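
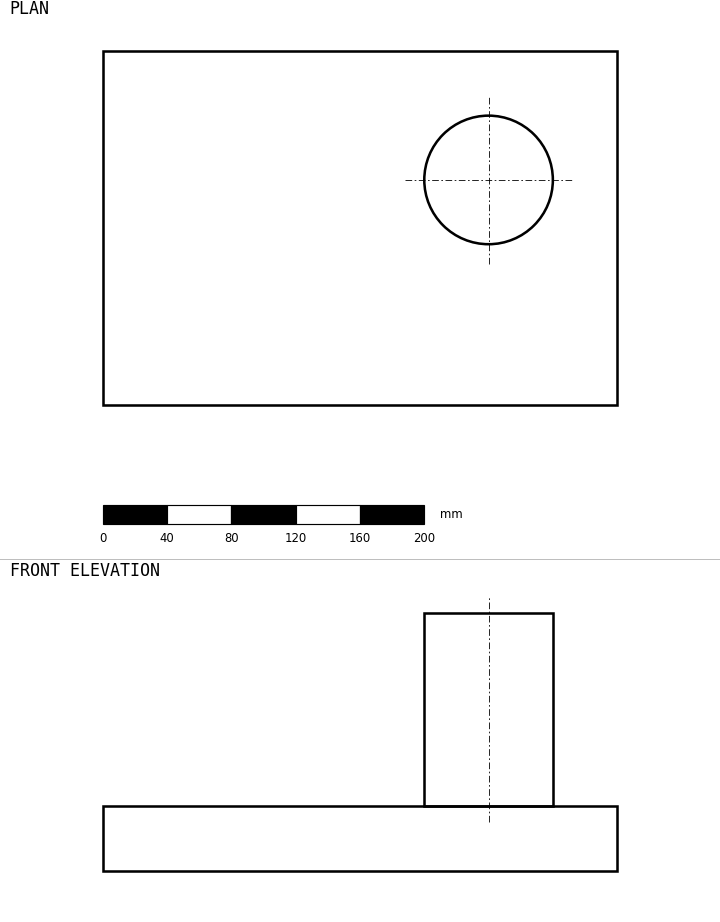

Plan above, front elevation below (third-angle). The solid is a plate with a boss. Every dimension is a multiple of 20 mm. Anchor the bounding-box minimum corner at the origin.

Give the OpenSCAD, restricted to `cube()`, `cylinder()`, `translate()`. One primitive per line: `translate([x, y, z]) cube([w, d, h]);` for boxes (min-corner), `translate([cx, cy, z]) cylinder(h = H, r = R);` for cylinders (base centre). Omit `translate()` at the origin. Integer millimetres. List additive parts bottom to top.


cube([320, 220, 40]);
translate([240, 140, 40]) cylinder(h = 120, r = 40);


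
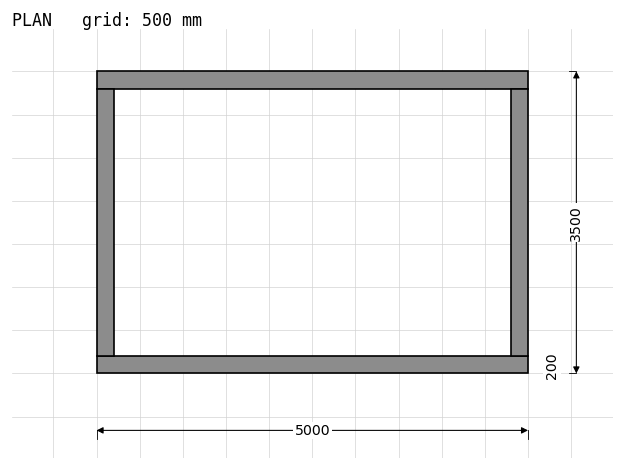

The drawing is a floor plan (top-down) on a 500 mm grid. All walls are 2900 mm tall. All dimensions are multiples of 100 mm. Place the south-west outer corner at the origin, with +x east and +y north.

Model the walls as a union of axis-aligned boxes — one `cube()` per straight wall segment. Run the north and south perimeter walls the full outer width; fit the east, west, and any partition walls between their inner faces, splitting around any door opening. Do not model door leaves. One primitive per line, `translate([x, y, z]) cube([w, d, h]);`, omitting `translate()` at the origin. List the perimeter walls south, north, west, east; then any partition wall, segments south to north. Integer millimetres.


cube([5000, 200, 2900]);
translate([0, 3300, 0]) cube([5000, 200, 2900]);
translate([0, 200, 0]) cube([200, 3100, 2900]);
translate([4800, 200, 0]) cube([200, 3100, 2900]);


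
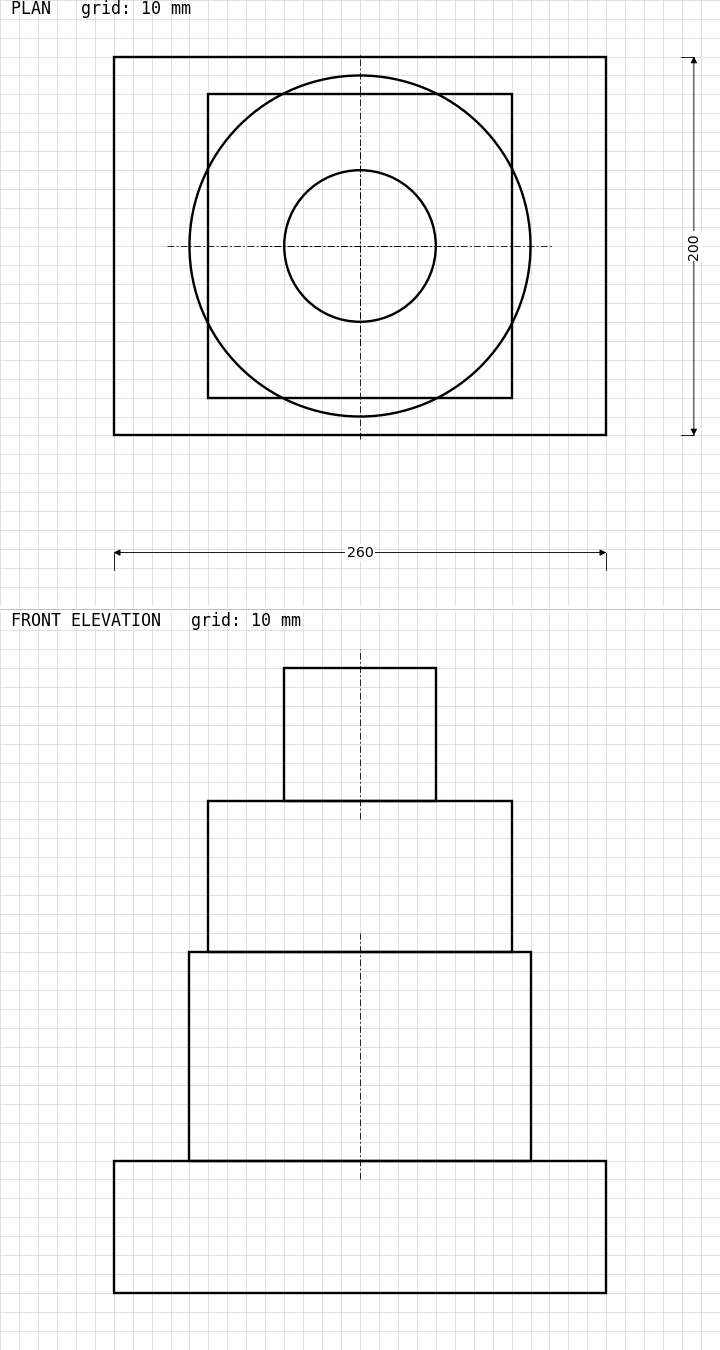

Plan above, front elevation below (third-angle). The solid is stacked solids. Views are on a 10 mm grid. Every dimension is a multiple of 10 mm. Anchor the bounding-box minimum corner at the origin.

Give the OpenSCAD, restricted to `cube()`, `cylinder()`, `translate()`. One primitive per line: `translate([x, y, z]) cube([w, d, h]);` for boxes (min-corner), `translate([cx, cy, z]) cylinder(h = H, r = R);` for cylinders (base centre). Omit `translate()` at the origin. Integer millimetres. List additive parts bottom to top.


cube([260, 200, 70]);
translate([130, 100, 70]) cylinder(h = 110, r = 90);
translate([50, 20, 180]) cube([160, 160, 80]);
translate([130, 100, 260]) cylinder(h = 70, r = 40);


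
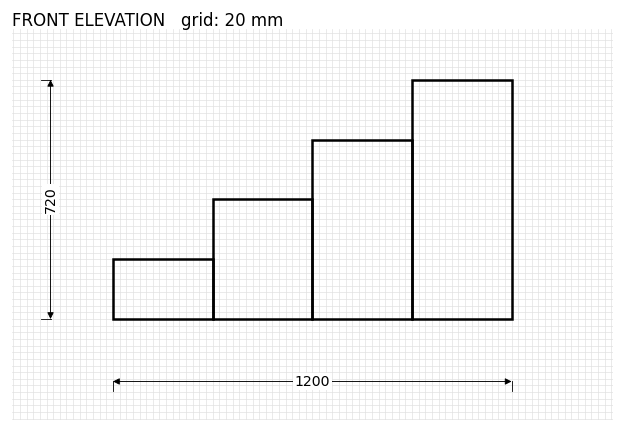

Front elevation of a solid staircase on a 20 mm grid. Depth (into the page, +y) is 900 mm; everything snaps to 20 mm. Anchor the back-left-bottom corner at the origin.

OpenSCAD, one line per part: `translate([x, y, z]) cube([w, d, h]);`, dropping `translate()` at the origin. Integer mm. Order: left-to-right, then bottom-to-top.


cube([300, 900, 180]);
translate([300, 0, 0]) cube([300, 900, 360]);
translate([600, 0, 0]) cube([300, 900, 540]);
translate([900, 0, 0]) cube([300, 900, 720]);


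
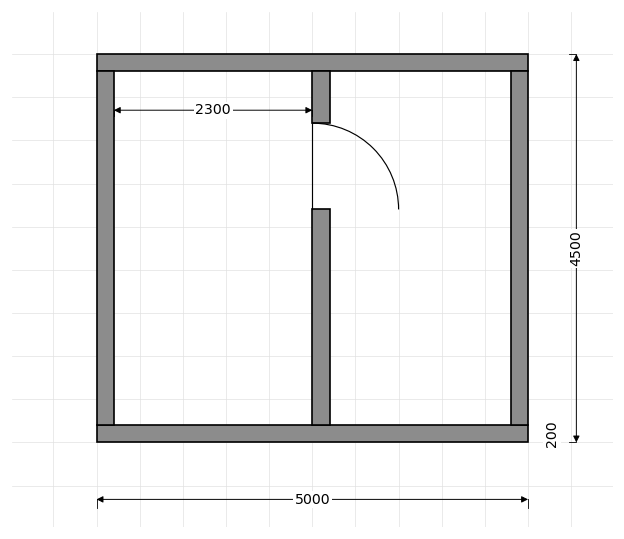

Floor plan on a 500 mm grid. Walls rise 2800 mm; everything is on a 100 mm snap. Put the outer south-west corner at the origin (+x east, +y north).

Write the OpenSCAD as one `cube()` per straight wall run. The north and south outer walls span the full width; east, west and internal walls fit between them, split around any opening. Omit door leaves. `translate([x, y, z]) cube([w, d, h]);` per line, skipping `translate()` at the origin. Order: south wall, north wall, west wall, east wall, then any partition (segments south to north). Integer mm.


cube([5000, 200, 2800]);
translate([0, 4300, 0]) cube([5000, 200, 2800]);
translate([0, 200, 0]) cube([200, 4100, 2800]);
translate([4800, 200, 0]) cube([200, 4100, 2800]);
translate([2500, 200, 0]) cube([200, 2500, 2800]);
translate([2500, 3700, 0]) cube([200, 600, 2800]);


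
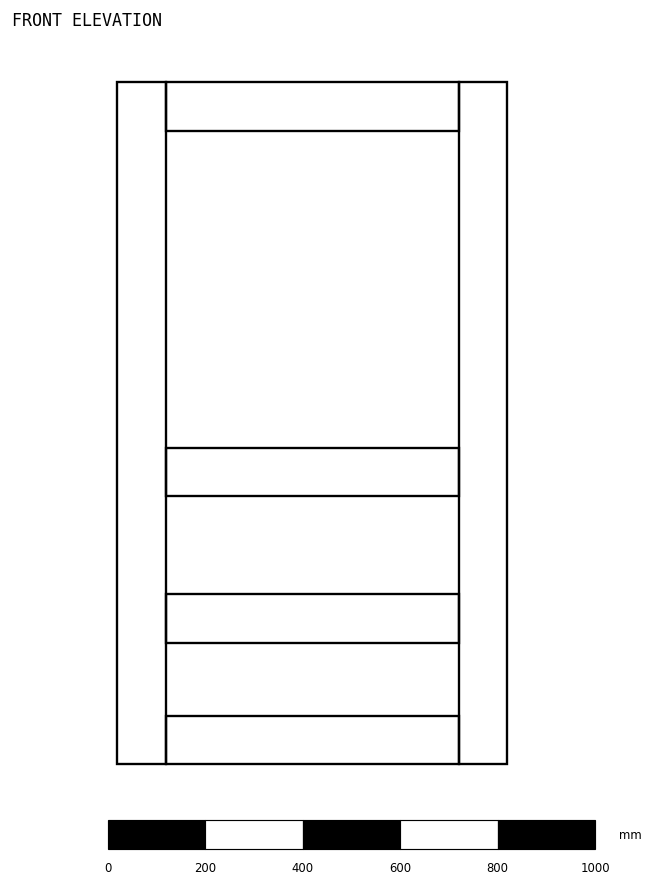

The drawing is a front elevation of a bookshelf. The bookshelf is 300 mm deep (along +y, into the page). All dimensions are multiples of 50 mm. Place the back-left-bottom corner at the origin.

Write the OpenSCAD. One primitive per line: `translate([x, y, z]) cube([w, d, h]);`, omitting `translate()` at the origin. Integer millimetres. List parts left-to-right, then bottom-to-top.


cube([100, 300, 1400]);
translate([100, 0, 0]) cube([600, 300, 100]);
translate([100, 0, 250]) cube([600, 300, 100]);
translate([100, 0, 550]) cube([600, 300, 100]);
translate([100, 0, 1300]) cube([600, 300, 100]);
translate([700, 0, 0]) cube([100, 300, 1400]);


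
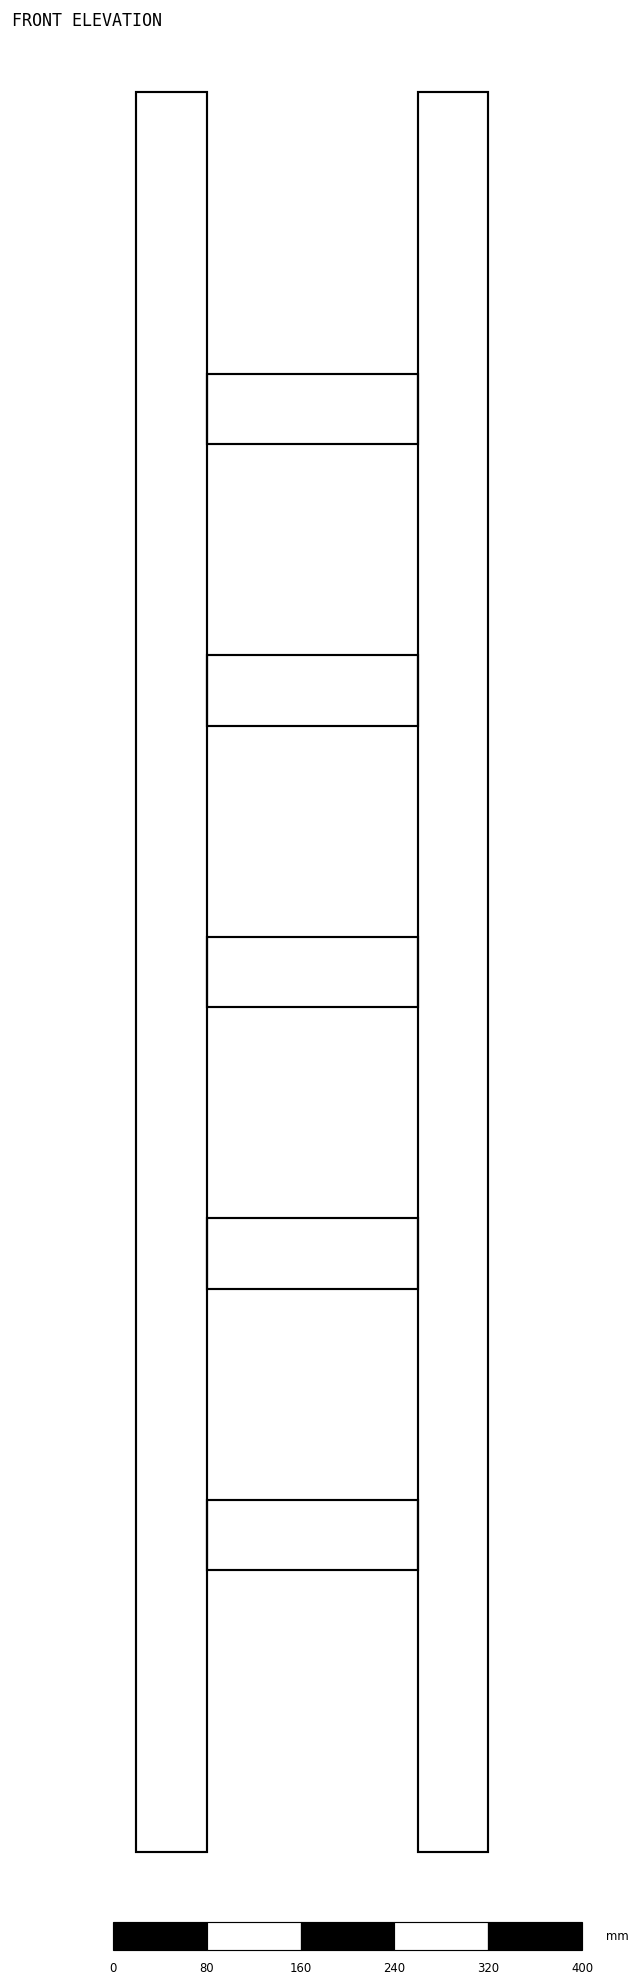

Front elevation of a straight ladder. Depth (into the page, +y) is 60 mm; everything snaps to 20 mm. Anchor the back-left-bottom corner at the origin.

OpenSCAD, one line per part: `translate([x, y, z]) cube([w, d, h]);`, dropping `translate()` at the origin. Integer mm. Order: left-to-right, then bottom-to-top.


cube([60, 60, 1500]);
translate([60, 0, 240]) cube([180, 60, 60]);
translate([60, 0, 480]) cube([180, 60, 60]);
translate([60, 0, 720]) cube([180, 60, 60]);
translate([60, 0, 960]) cube([180, 60, 60]);
translate([60, 0, 1200]) cube([180, 60, 60]);
translate([240, 0, 0]) cube([60, 60, 1500]);


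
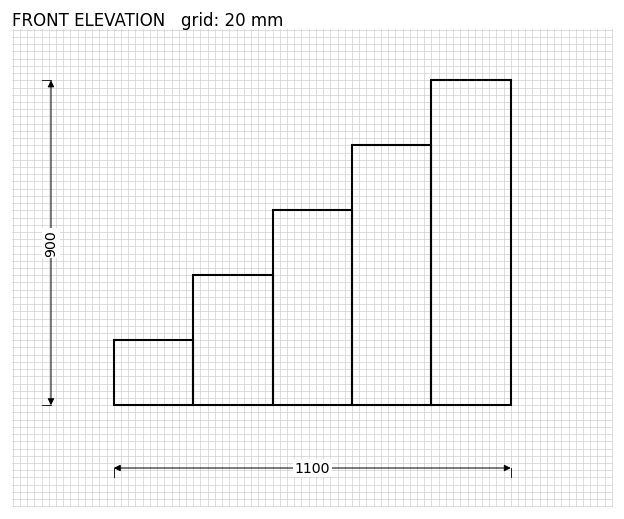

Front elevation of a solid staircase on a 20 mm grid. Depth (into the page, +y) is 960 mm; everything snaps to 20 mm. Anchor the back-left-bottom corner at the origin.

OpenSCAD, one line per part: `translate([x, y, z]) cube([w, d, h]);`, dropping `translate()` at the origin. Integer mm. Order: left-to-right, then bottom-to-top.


cube([220, 960, 180]);
translate([220, 0, 0]) cube([220, 960, 360]);
translate([440, 0, 0]) cube([220, 960, 540]);
translate([660, 0, 0]) cube([220, 960, 720]);
translate([880, 0, 0]) cube([220, 960, 900]);


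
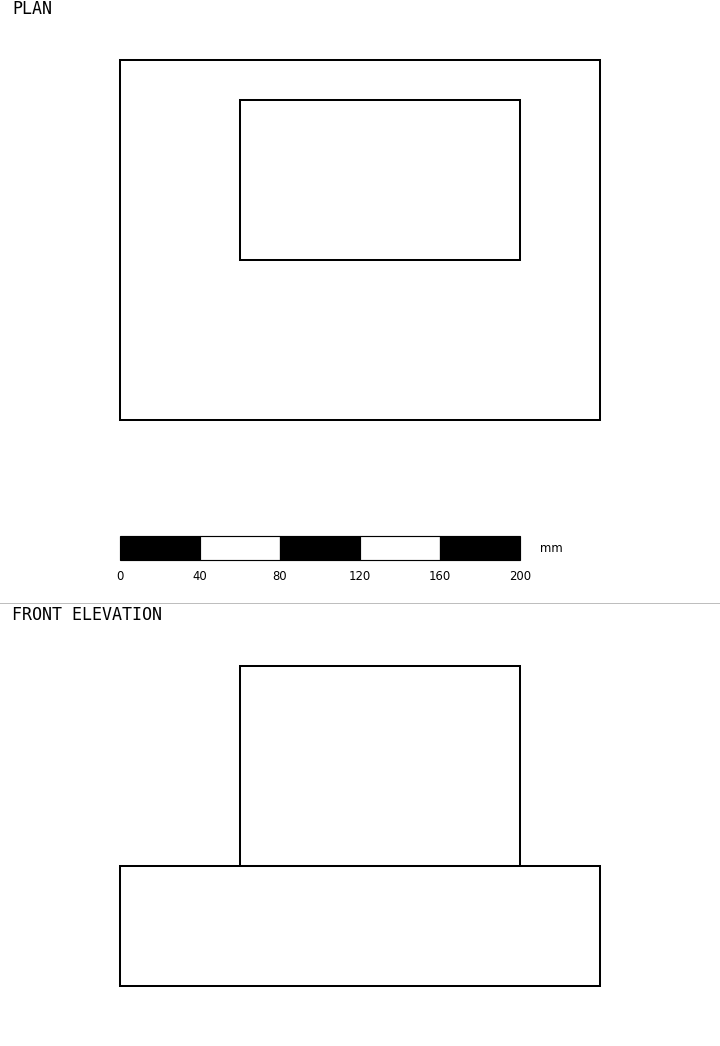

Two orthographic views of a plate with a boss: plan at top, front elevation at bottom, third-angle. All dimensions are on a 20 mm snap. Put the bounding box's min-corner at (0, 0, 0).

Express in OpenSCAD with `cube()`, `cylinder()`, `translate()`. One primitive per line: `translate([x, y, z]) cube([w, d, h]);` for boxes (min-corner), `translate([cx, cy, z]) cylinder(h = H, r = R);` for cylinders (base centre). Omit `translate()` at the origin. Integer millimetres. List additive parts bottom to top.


cube([240, 180, 60]);
translate([60, 80, 60]) cube([140, 80, 100]);


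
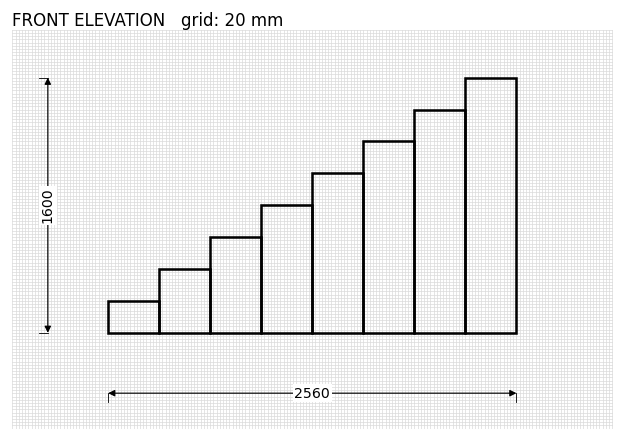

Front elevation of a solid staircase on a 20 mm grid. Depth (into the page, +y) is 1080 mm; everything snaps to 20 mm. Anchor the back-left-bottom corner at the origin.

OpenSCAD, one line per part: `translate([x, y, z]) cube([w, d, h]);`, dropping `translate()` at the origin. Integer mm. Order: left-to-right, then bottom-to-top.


cube([320, 1080, 200]);
translate([320, 0, 0]) cube([320, 1080, 400]);
translate([640, 0, 0]) cube([320, 1080, 600]);
translate([960, 0, 0]) cube([320, 1080, 800]);
translate([1280, 0, 0]) cube([320, 1080, 1000]);
translate([1600, 0, 0]) cube([320, 1080, 1200]);
translate([1920, 0, 0]) cube([320, 1080, 1400]);
translate([2240, 0, 0]) cube([320, 1080, 1600]);


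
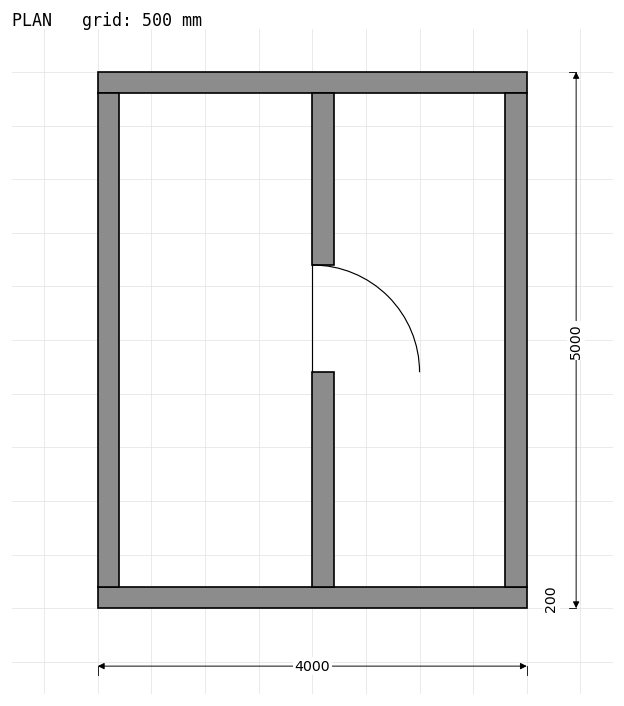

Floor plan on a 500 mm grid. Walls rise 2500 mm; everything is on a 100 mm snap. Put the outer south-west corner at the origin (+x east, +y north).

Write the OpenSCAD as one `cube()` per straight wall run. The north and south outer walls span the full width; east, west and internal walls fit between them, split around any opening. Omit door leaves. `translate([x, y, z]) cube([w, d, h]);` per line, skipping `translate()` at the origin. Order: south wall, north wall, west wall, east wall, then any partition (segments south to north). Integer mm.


cube([4000, 200, 2500]);
translate([0, 4800, 0]) cube([4000, 200, 2500]);
translate([0, 200, 0]) cube([200, 4600, 2500]);
translate([3800, 200, 0]) cube([200, 4600, 2500]);
translate([2000, 200, 0]) cube([200, 2000, 2500]);
translate([2000, 3200, 0]) cube([200, 1600, 2500]);


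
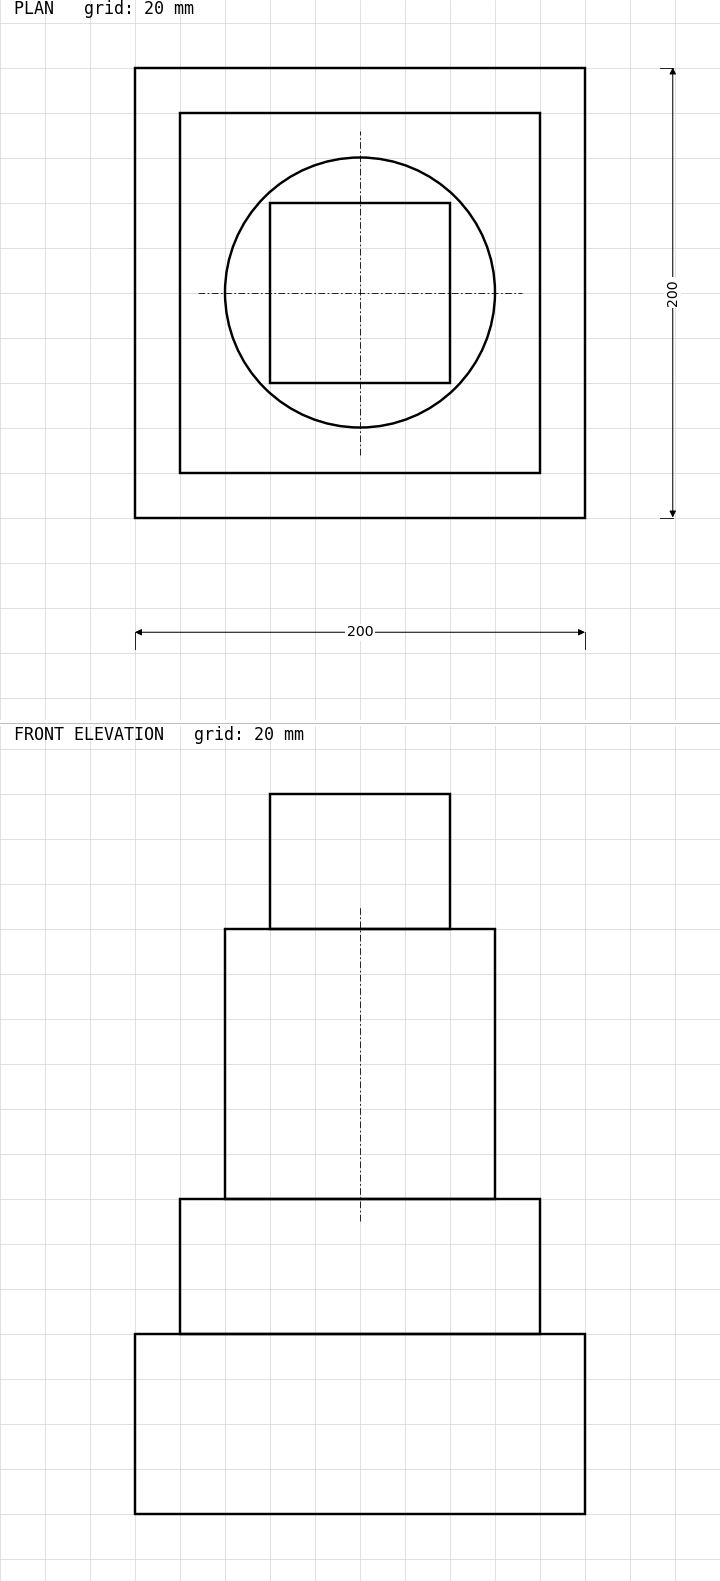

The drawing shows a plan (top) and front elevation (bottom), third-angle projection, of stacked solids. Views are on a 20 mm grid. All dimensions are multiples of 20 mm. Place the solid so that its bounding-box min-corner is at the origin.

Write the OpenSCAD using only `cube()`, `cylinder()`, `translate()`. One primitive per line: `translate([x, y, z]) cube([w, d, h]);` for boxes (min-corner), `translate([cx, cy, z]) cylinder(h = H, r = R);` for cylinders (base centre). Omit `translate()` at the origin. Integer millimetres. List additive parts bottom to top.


cube([200, 200, 80]);
translate([20, 20, 80]) cube([160, 160, 60]);
translate([100, 100, 140]) cylinder(h = 120, r = 60);
translate([60, 60, 260]) cube([80, 80, 60]);


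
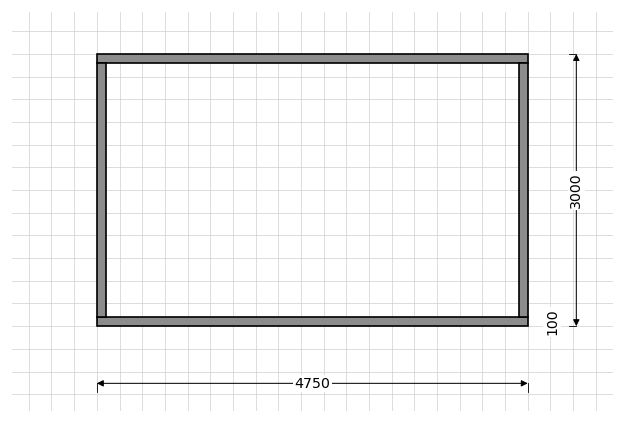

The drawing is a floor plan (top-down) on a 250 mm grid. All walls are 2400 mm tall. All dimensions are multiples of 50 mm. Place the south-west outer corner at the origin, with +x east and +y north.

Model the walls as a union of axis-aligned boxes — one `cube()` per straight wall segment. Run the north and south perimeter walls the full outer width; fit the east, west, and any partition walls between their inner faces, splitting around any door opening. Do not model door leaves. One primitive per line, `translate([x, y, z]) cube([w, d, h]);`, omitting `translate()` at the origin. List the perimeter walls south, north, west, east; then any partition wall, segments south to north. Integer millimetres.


cube([4750, 100, 2400]);
translate([0, 2900, 0]) cube([4750, 100, 2400]);
translate([0, 100, 0]) cube([100, 2800, 2400]);
translate([4650, 100, 0]) cube([100, 2800, 2400]);


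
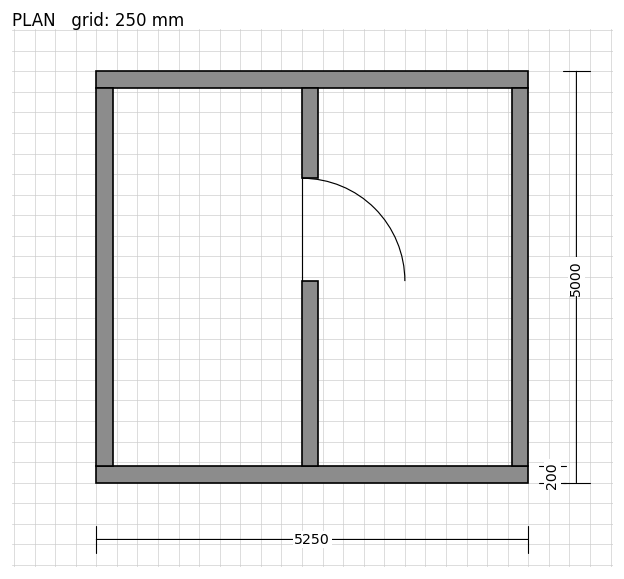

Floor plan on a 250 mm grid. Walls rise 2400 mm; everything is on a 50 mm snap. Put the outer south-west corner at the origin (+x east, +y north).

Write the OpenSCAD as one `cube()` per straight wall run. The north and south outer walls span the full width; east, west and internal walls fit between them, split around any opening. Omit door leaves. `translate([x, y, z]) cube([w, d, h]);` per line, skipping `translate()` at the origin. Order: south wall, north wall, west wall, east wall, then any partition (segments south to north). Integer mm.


cube([5250, 200, 2400]);
translate([0, 4800, 0]) cube([5250, 200, 2400]);
translate([0, 200, 0]) cube([200, 4600, 2400]);
translate([5050, 200, 0]) cube([200, 4600, 2400]);
translate([2500, 200, 0]) cube([200, 2250, 2400]);
translate([2500, 3700, 0]) cube([200, 1100, 2400]);


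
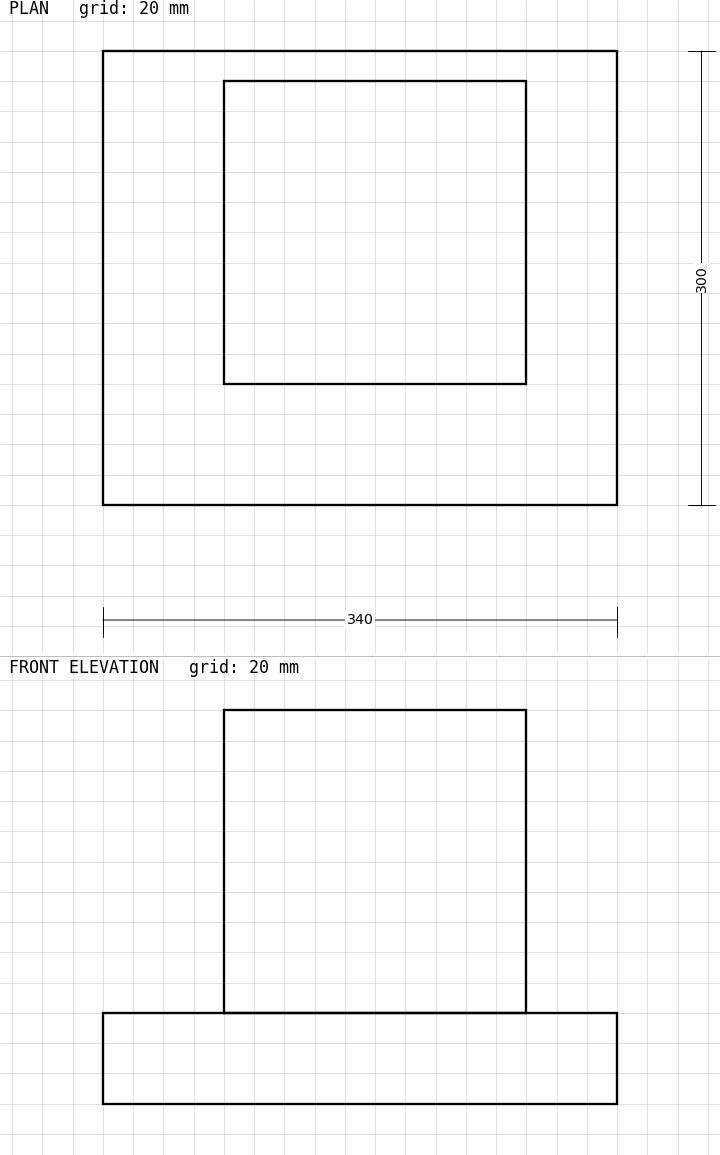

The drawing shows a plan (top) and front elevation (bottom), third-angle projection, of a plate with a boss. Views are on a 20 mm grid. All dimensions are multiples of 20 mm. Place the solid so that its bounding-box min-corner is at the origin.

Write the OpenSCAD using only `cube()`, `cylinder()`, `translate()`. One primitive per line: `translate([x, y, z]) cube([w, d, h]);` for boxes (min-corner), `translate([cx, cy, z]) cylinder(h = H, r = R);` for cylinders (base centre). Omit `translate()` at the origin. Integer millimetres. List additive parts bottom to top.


cube([340, 300, 60]);
translate([80, 80, 60]) cube([200, 200, 200]);


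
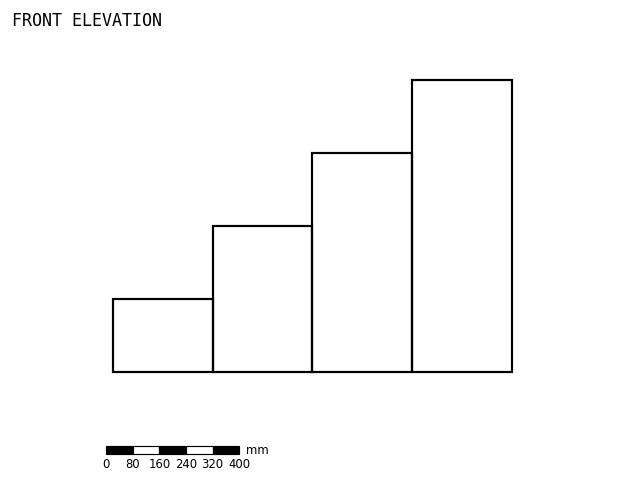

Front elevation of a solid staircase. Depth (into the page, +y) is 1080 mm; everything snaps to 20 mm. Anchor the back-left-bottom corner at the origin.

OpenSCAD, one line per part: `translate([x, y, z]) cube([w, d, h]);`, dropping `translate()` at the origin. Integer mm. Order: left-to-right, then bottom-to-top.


cube([300, 1080, 220]);
translate([300, 0, 0]) cube([300, 1080, 440]);
translate([600, 0, 0]) cube([300, 1080, 660]);
translate([900, 0, 0]) cube([300, 1080, 880]);


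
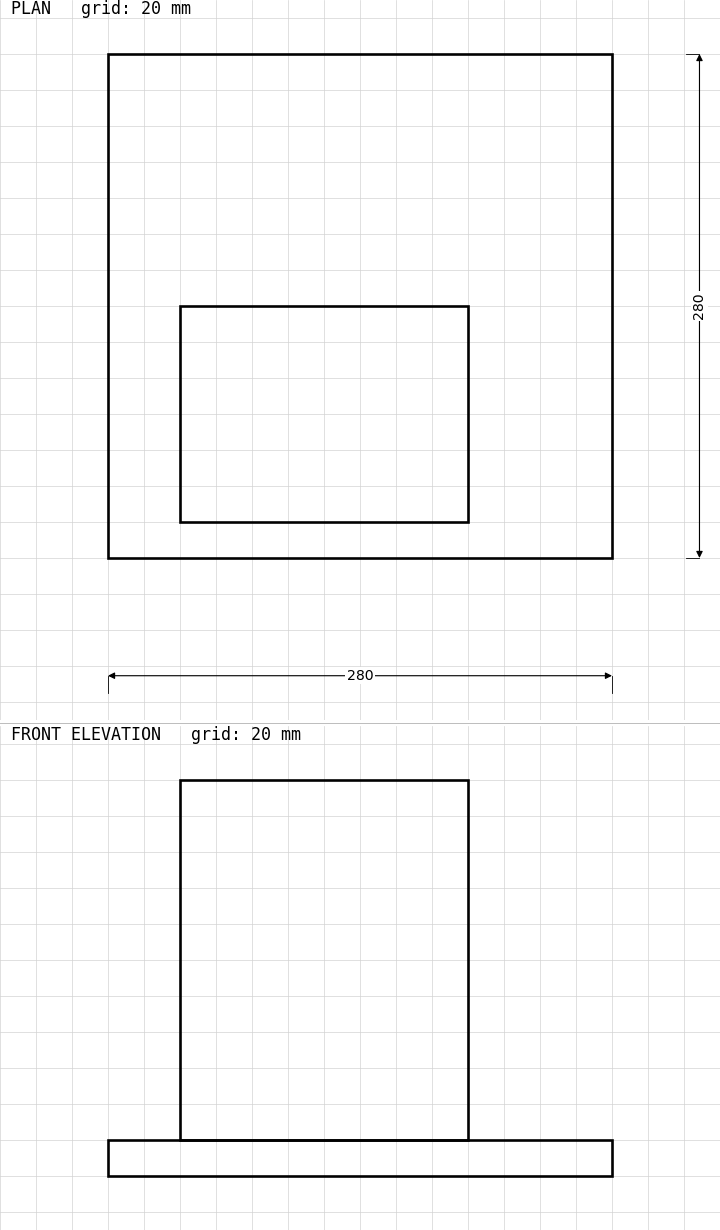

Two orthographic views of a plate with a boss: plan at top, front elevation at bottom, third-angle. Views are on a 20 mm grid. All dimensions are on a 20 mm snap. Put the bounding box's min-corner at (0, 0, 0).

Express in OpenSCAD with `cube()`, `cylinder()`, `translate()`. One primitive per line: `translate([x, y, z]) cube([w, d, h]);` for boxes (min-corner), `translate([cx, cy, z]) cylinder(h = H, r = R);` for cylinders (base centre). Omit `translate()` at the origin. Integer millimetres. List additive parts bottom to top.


cube([280, 280, 20]);
translate([40, 20, 20]) cube([160, 120, 200]);


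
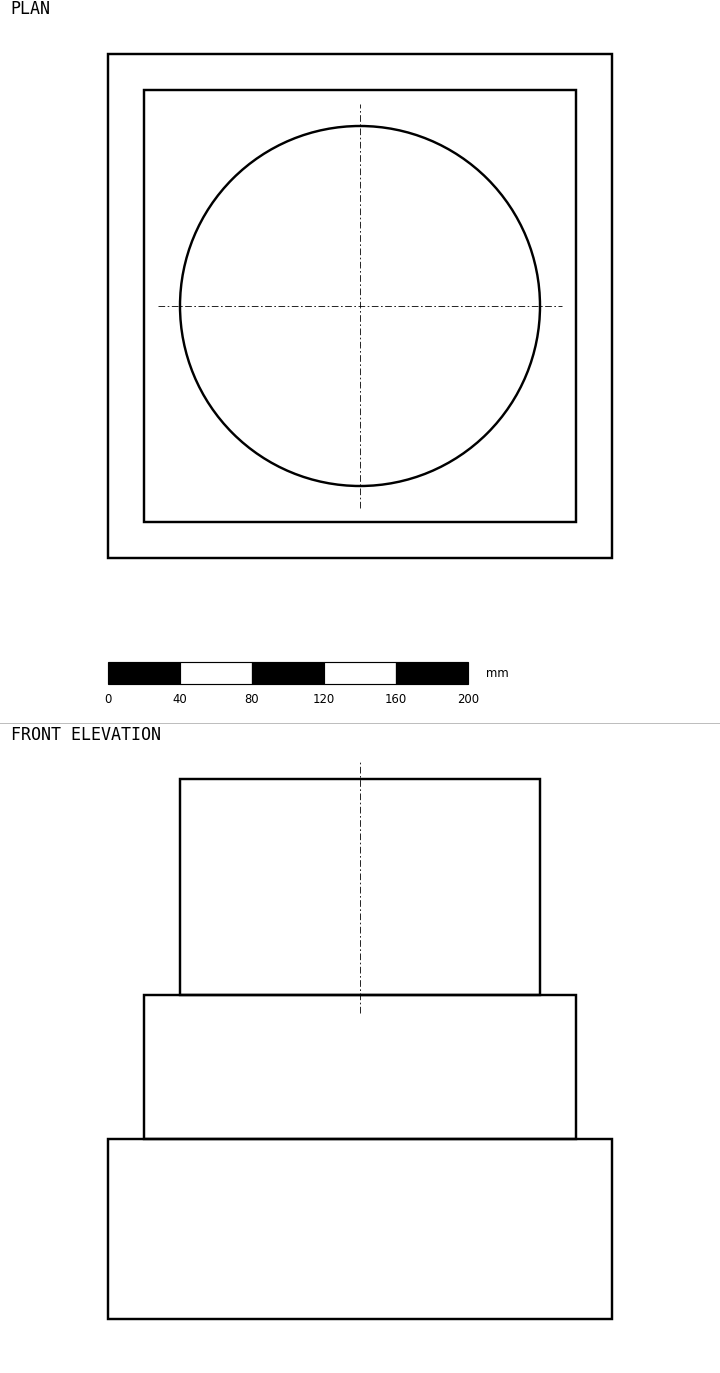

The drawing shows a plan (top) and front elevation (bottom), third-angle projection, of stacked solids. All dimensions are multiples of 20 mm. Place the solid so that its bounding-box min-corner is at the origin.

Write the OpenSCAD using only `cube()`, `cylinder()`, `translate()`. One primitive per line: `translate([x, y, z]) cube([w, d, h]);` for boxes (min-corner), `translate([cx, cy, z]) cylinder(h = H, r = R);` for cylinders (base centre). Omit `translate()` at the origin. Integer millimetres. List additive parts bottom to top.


cube([280, 280, 100]);
translate([20, 20, 100]) cube([240, 240, 80]);
translate([140, 140, 180]) cylinder(h = 120, r = 100);


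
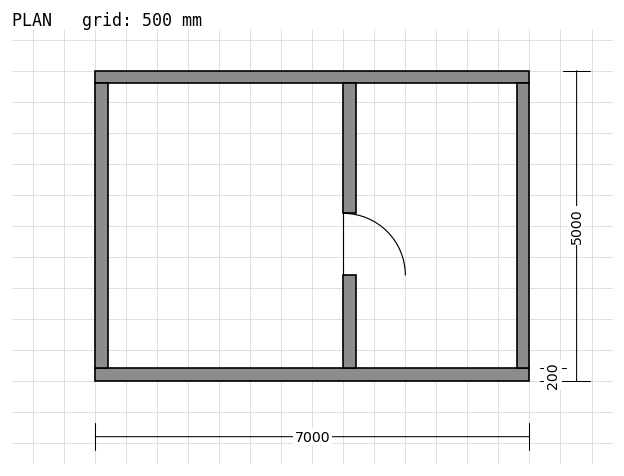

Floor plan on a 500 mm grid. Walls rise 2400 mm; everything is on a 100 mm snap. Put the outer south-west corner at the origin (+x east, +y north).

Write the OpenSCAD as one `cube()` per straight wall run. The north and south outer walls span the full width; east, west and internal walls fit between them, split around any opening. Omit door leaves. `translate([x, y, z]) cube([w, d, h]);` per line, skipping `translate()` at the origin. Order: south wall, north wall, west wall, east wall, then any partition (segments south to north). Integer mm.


cube([7000, 200, 2400]);
translate([0, 4800, 0]) cube([7000, 200, 2400]);
translate([0, 200, 0]) cube([200, 4600, 2400]);
translate([6800, 200, 0]) cube([200, 4600, 2400]);
translate([4000, 200, 0]) cube([200, 1500, 2400]);
translate([4000, 2700, 0]) cube([200, 2100, 2400]);


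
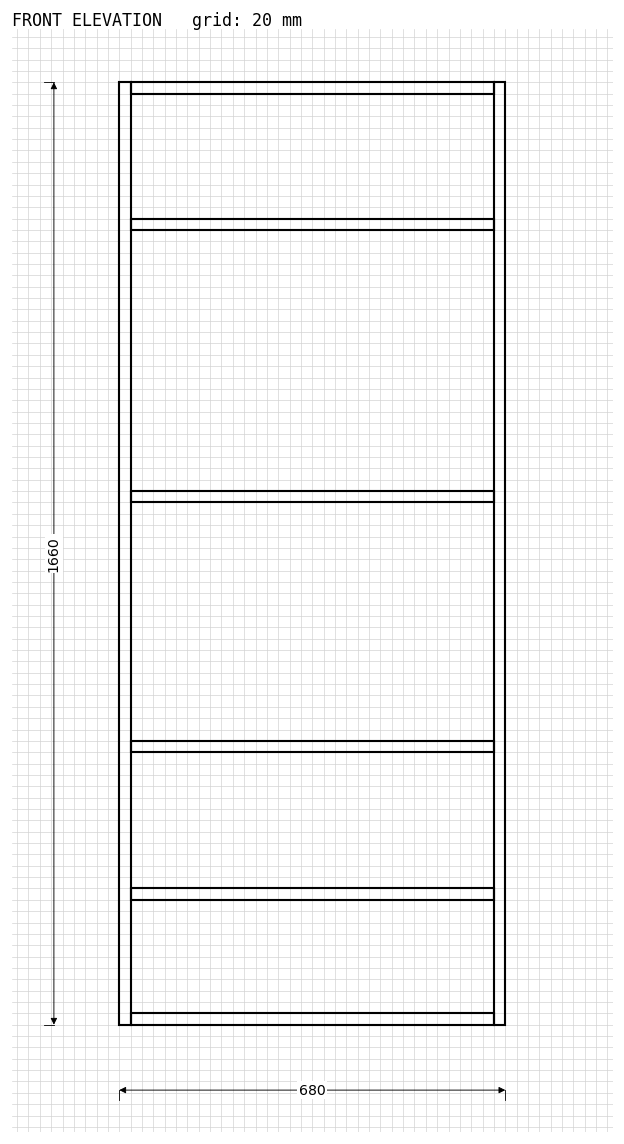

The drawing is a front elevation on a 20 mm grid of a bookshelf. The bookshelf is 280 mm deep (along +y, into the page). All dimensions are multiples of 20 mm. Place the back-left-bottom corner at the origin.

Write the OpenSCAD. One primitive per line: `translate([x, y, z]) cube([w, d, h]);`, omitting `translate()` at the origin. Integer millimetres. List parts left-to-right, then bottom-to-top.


cube([20, 280, 1660]);
translate([20, 0, 0]) cube([640, 280, 20]);
translate([20, 0, 220]) cube([640, 280, 20]);
translate([20, 0, 480]) cube([640, 280, 20]);
translate([20, 0, 920]) cube([640, 280, 20]);
translate([20, 0, 1400]) cube([640, 280, 20]);
translate([20, 0, 1640]) cube([640, 280, 20]);
translate([660, 0, 0]) cube([20, 280, 1660]);


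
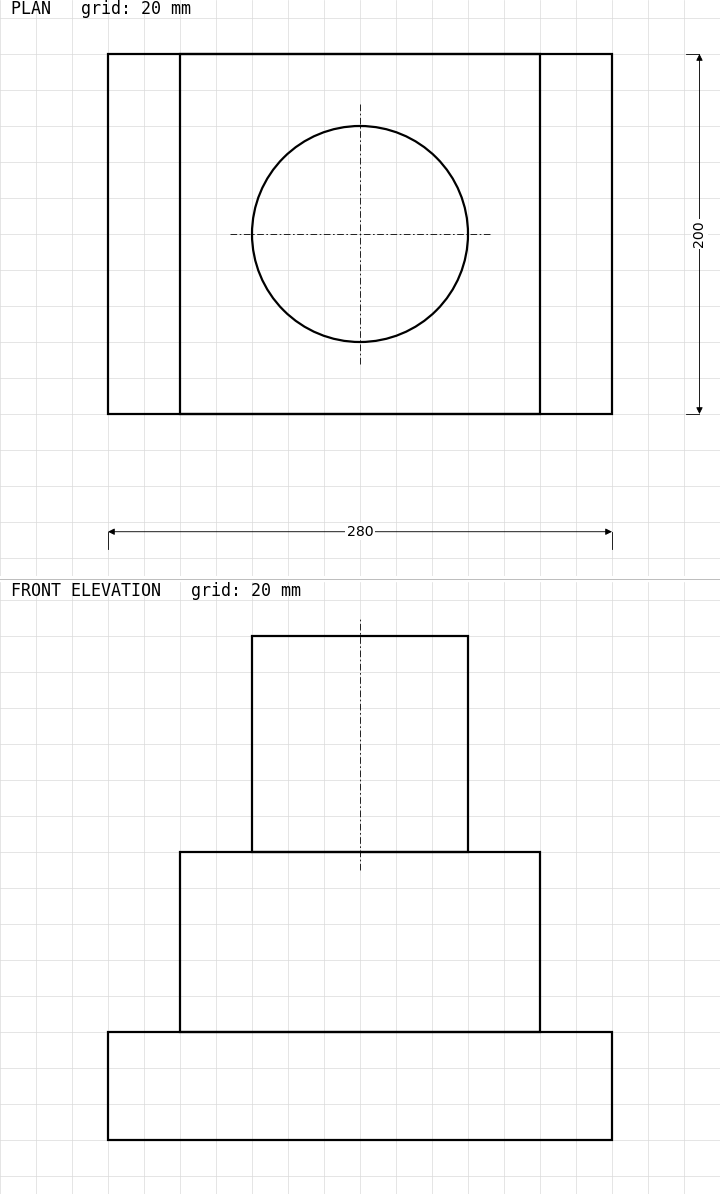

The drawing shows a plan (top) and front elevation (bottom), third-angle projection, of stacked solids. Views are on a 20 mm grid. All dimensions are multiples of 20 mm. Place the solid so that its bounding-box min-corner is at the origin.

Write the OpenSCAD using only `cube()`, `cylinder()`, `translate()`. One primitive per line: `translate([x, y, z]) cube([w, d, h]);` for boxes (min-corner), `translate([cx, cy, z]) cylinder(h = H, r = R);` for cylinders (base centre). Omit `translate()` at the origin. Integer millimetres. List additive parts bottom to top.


cube([280, 200, 60]);
translate([40, 0, 60]) cube([200, 200, 100]);
translate([140, 100, 160]) cylinder(h = 120, r = 60);


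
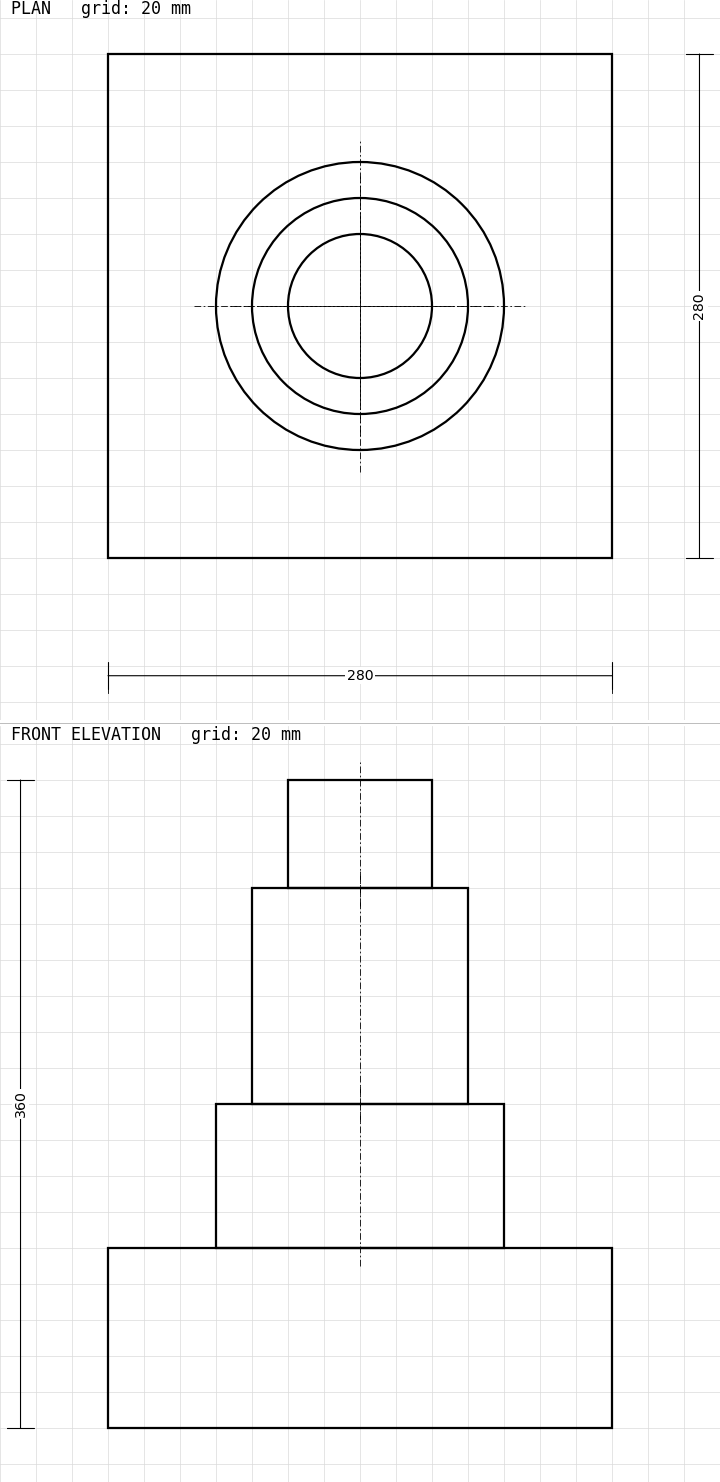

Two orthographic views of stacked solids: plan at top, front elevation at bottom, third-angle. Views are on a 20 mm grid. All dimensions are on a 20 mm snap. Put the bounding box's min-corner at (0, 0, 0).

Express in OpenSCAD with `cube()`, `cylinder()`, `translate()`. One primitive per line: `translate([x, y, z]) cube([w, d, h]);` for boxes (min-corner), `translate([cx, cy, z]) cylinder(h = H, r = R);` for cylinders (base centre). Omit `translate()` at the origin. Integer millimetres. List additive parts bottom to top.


cube([280, 280, 100]);
translate([140, 140, 100]) cylinder(h = 80, r = 80);
translate([140, 140, 180]) cylinder(h = 120, r = 60);
translate([140, 140, 300]) cylinder(h = 60, r = 40);


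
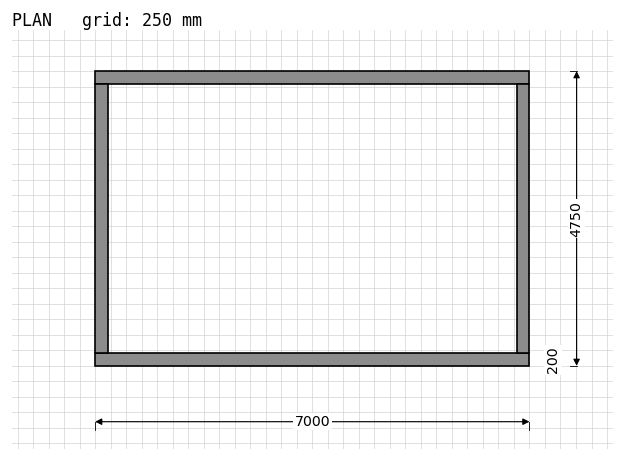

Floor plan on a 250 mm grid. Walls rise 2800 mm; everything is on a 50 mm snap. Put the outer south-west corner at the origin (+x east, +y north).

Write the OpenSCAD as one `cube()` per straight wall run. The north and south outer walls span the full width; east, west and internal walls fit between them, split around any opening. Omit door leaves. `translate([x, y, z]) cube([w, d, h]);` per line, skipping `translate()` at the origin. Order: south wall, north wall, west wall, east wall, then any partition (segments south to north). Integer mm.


cube([7000, 200, 2800]);
translate([0, 4550, 0]) cube([7000, 200, 2800]);
translate([0, 200, 0]) cube([200, 4350, 2800]);
translate([6800, 200, 0]) cube([200, 4350, 2800]);


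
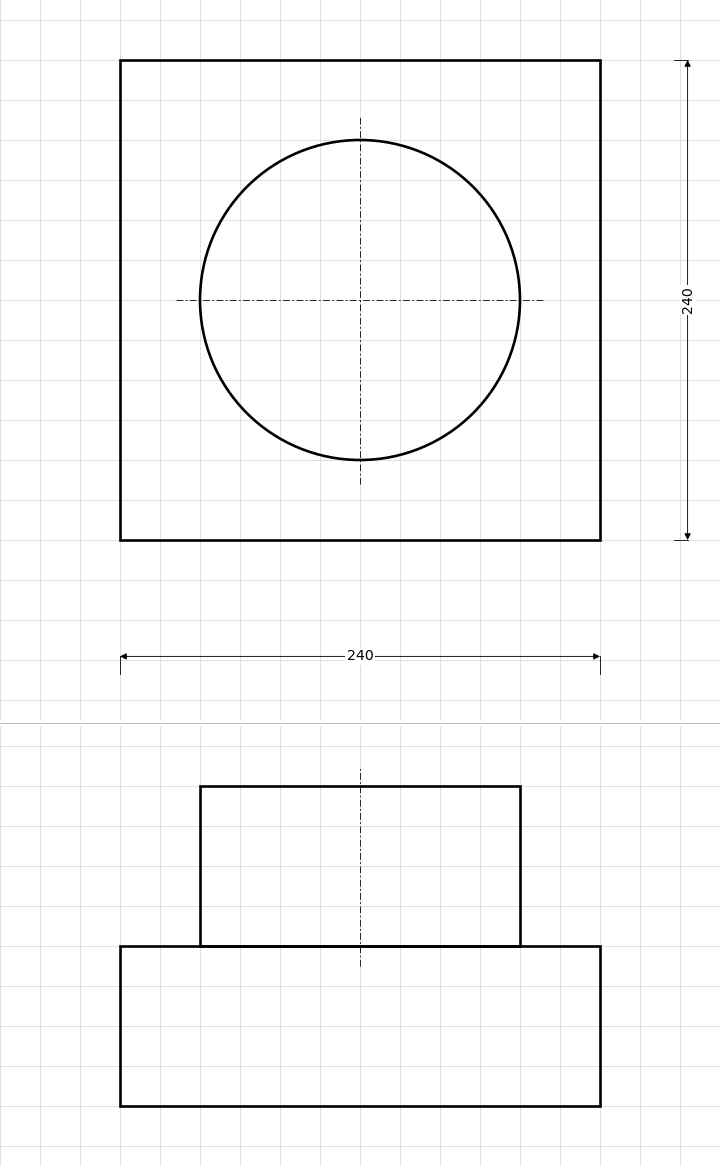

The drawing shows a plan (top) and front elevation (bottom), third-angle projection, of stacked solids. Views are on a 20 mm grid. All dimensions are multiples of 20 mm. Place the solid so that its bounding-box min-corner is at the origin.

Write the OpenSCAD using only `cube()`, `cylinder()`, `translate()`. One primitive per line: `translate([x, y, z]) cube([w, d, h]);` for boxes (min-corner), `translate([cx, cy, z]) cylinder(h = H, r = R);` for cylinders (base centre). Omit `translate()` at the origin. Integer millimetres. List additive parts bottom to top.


cube([240, 240, 80]);
translate([120, 120, 80]) cylinder(h = 80, r = 80);


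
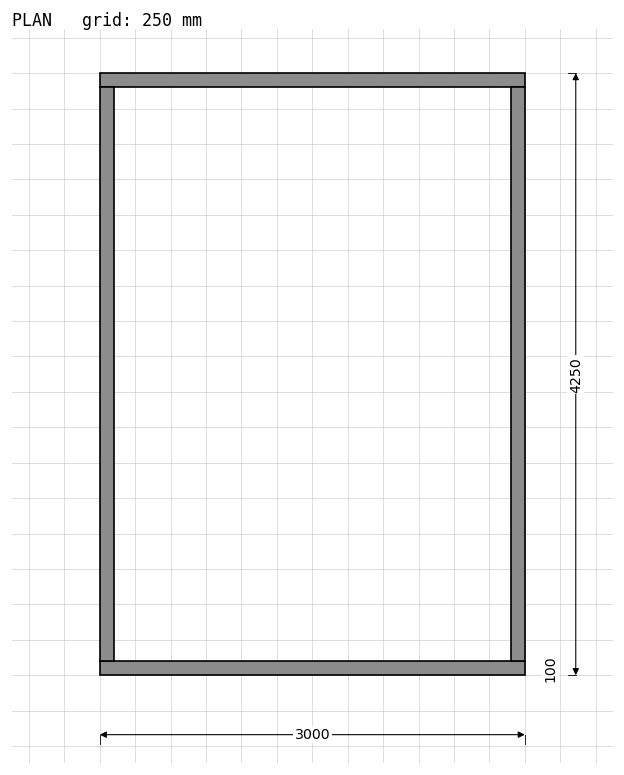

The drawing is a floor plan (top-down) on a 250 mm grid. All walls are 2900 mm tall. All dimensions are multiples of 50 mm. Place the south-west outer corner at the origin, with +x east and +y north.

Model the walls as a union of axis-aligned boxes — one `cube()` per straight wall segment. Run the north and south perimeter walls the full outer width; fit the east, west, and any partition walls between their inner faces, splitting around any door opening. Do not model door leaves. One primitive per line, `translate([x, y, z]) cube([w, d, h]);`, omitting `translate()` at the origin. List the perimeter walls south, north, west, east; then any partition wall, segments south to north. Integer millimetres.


cube([3000, 100, 2900]);
translate([0, 4150, 0]) cube([3000, 100, 2900]);
translate([0, 100, 0]) cube([100, 4050, 2900]);
translate([2900, 100, 0]) cube([100, 4050, 2900]);


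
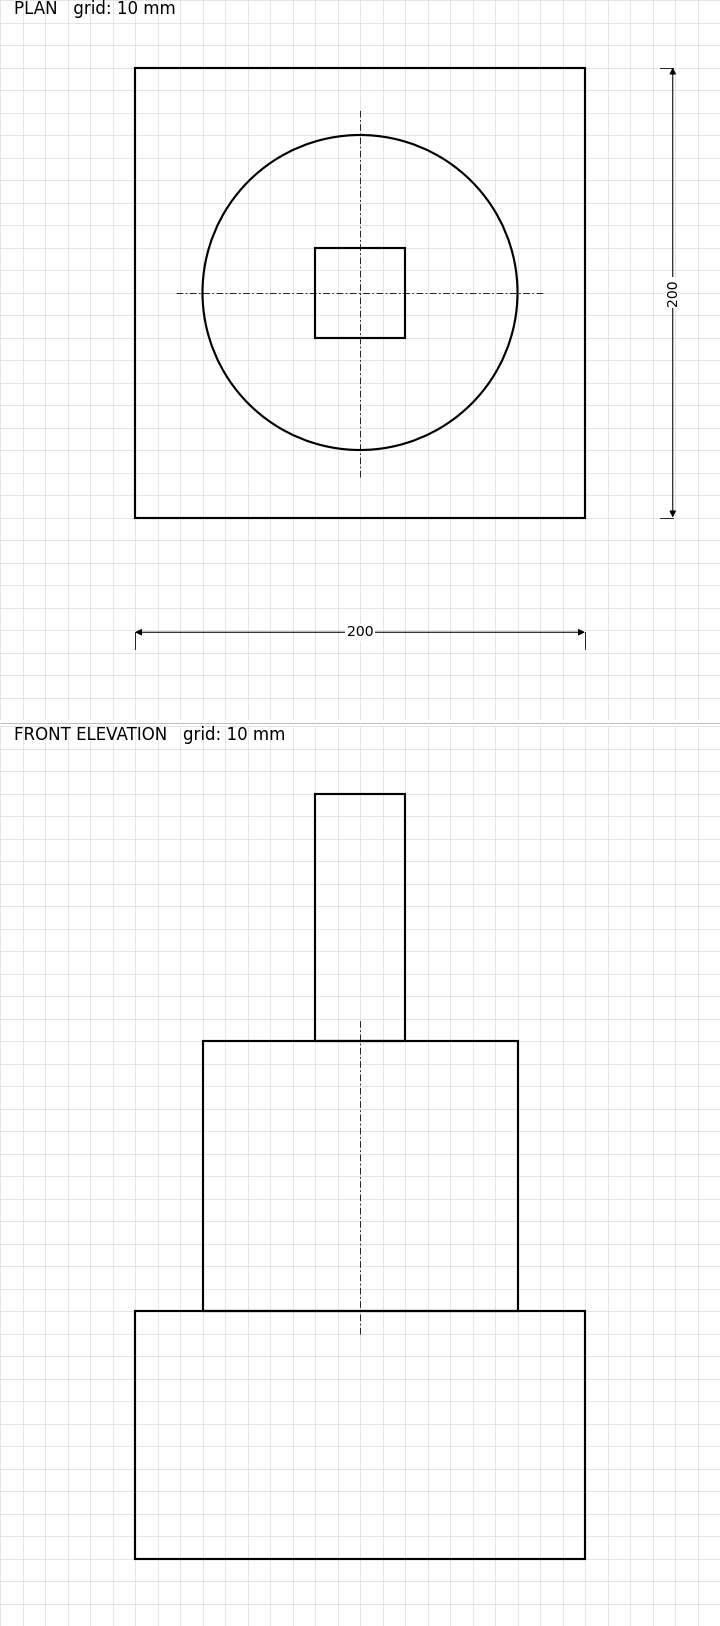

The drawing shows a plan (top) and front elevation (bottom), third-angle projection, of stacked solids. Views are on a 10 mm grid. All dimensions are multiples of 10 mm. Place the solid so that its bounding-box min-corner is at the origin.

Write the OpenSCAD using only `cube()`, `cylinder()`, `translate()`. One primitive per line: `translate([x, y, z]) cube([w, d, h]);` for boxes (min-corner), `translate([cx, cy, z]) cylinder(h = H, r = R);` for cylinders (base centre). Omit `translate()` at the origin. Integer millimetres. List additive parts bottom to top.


cube([200, 200, 110]);
translate([100, 100, 110]) cylinder(h = 120, r = 70);
translate([80, 80, 230]) cube([40, 40, 110]);


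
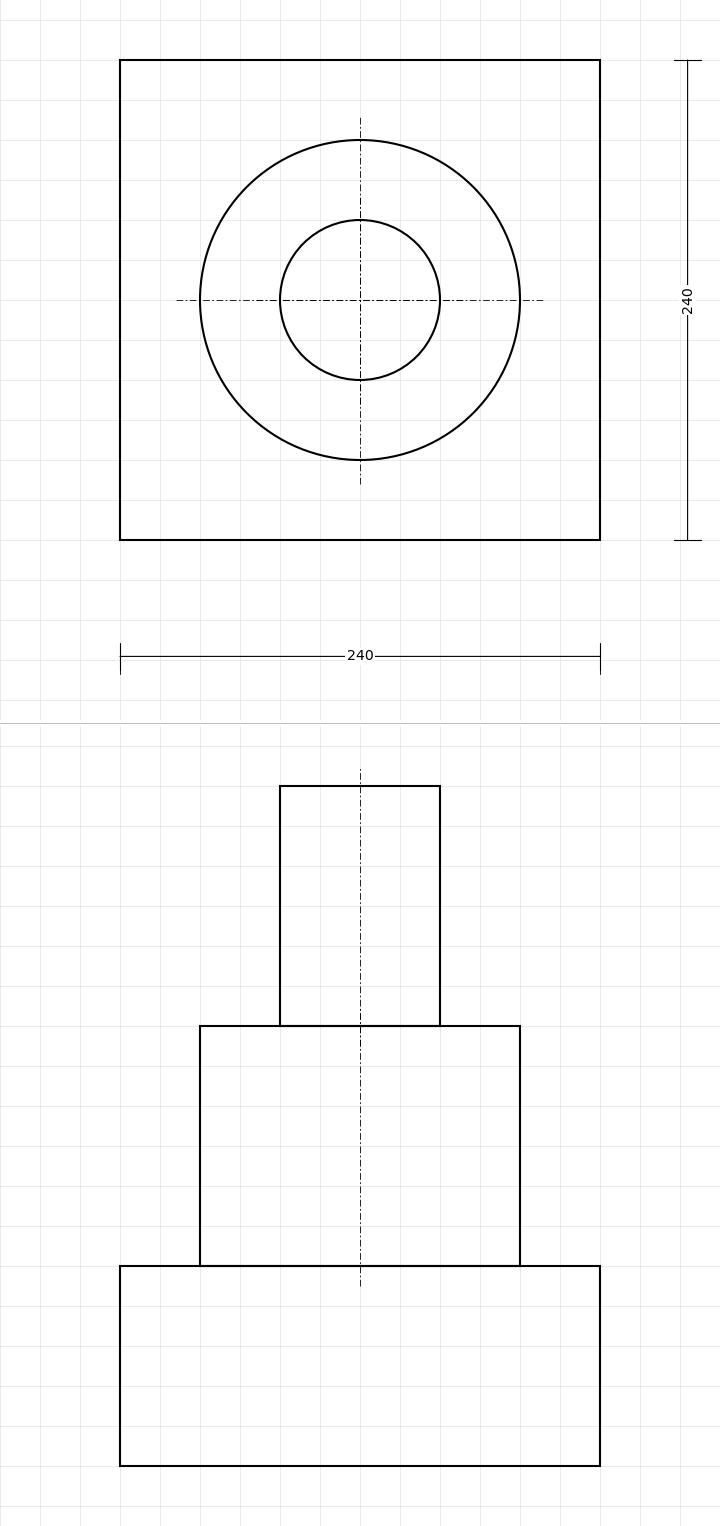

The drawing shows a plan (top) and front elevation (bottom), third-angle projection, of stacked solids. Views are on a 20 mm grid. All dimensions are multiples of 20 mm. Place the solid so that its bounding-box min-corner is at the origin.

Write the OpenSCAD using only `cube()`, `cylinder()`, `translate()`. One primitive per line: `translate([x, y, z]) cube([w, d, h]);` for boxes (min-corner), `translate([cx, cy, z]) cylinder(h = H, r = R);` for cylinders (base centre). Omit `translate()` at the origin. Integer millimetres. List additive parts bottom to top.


cube([240, 240, 100]);
translate([120, 120, 100]) cylinder(h = 120, r = 80);
translate([120, 120, 220]) cylinder(h = 120, r = 40);


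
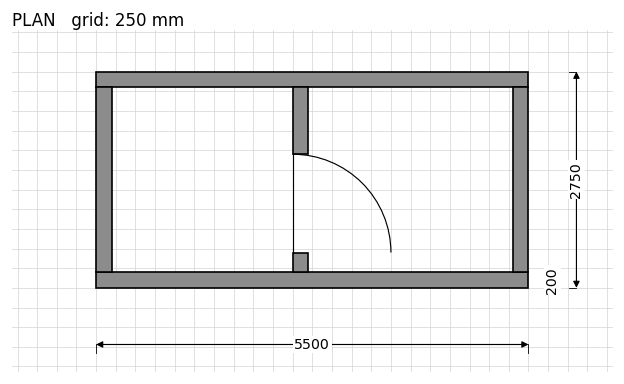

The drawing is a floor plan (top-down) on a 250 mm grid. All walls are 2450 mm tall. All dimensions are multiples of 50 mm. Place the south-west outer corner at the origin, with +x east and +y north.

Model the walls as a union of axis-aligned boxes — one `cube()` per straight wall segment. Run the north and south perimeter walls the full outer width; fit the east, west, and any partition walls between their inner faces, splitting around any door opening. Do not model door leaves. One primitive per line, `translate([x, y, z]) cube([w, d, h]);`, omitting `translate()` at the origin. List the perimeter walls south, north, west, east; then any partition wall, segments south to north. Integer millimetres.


cube([5500, 200, 2450]);
translate([0, 2550, 0]) cube([5500, 200, 2450]);
translate([0, 200, 0]) cube([200, 2350, 2450]);
translate([5300, 200, 0]) cube([200, 2350, 2450]);
translate([2500, 200, 0]) cube([200, 250, 2450]);
translate([2500, 1700, 0]) cube([200, 850, 2450]);


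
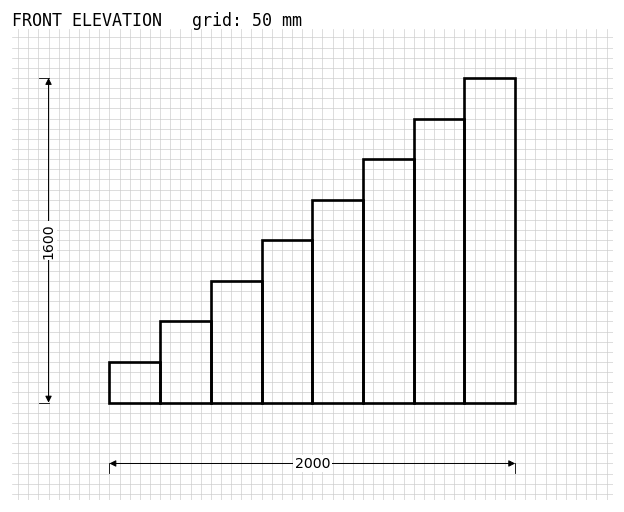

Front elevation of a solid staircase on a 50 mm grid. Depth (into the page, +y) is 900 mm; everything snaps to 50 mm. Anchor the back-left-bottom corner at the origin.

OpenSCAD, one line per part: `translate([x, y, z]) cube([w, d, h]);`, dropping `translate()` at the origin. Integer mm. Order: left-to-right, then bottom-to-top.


cube([250, 900, 200]);
translate([250, 0, 0]) cube([250, 900, 400]);
translate([500, 0, 0]) cube([250, 900, 600]);
translate([750, 0, 0]) cube([250, 900, 800]);
translate([1000, 0, 0]) cube([250, 900, 1000]);
translate([1250, 0, 0]) cube([250, 900, 1200]);
translate([1500, 0, 0]) cube([250, 900, 1400]);
translate([1750, 0, 0]) cube([250, 900, 1600]);


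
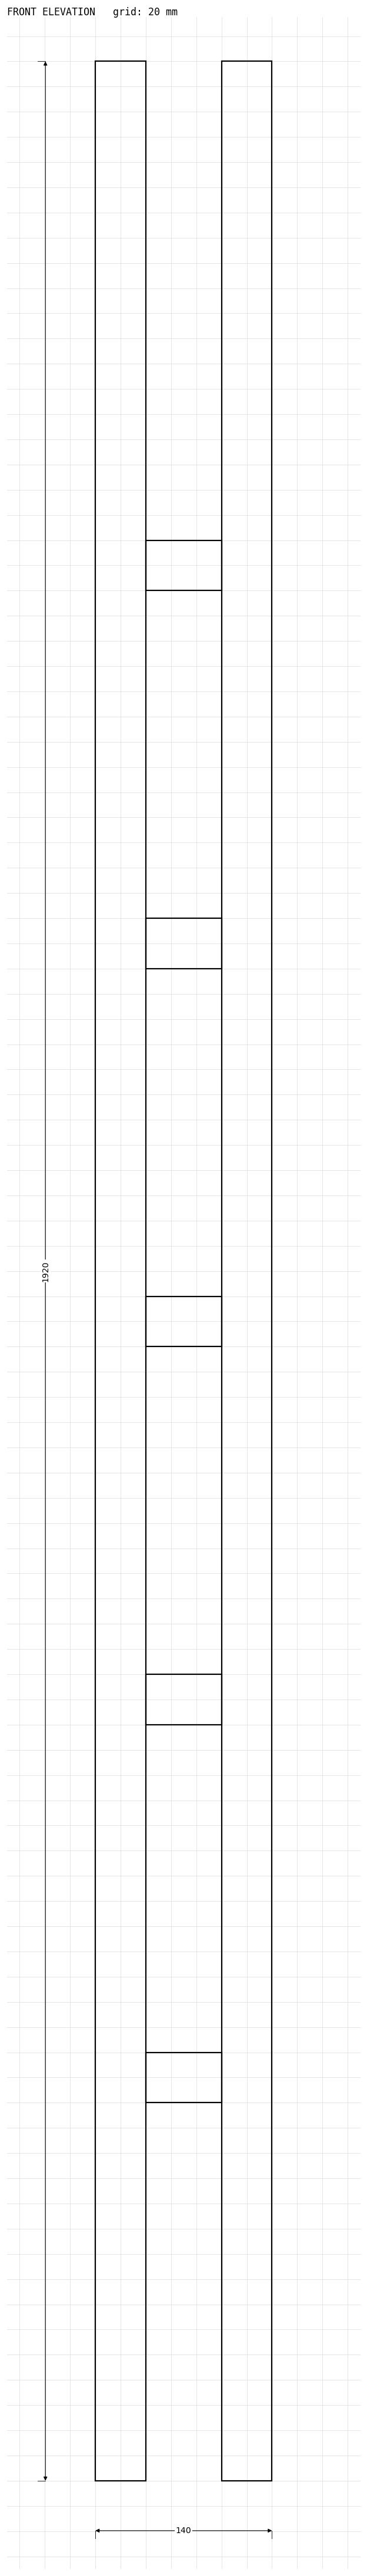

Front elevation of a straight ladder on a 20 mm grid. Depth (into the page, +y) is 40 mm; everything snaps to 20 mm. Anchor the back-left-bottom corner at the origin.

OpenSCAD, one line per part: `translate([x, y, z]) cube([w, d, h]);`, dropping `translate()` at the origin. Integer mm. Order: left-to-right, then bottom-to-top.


cube([40, 40, 1920]);
translate([40, 0, 300]) cube([60, 40, 40]);
translate([40, 0, 600]) cube([60, 40, 40]);
translate([40, 0, 900]) cube([60, 40, 40]);
translate([40, 0, 1200]) cube([60, 40, 40]);
translate([40, 0, 1500]) cube([60, 40, 40]);
translate([100, 0, 0]) cube([40, 40, 1920]);


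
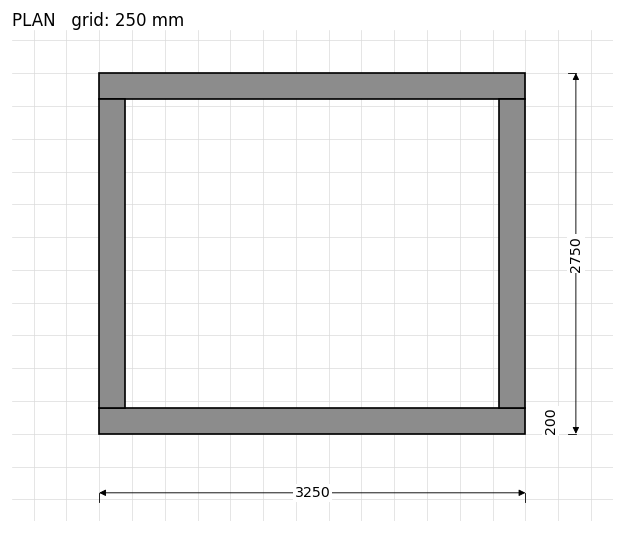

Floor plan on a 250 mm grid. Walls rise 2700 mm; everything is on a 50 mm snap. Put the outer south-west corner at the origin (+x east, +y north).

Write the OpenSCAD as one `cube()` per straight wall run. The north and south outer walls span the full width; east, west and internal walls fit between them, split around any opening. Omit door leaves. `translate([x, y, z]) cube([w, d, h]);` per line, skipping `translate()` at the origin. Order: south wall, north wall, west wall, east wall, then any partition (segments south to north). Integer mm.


cube([3250, 200, 2700]);
translate([0, 2550, 0]) cube([3250, 200, 2700]);
translate([0, 200, 0]) cube([200, 2350, 2700]);
translate([3050, 200, 0]) cube([200, 2350, 2700]);


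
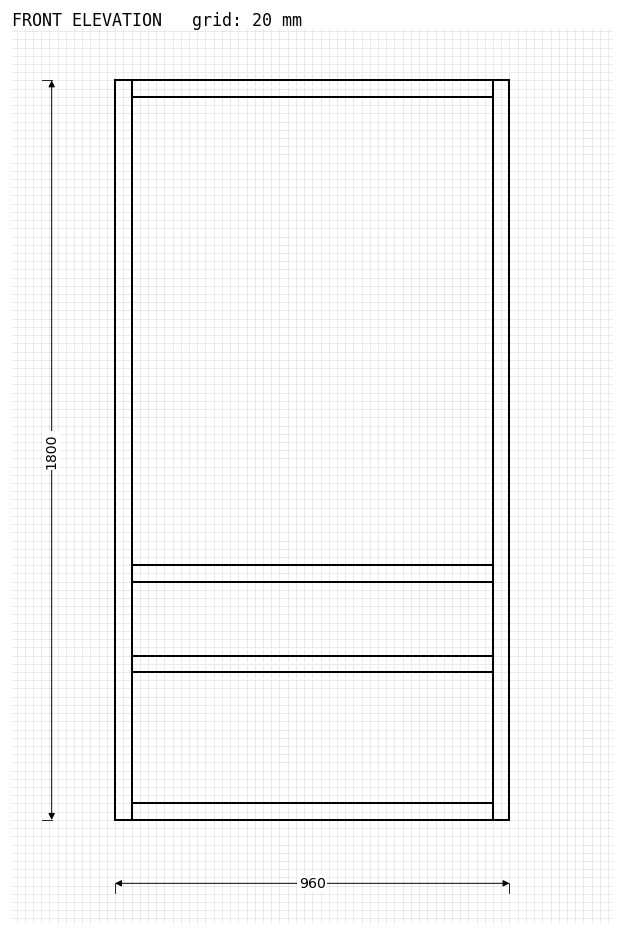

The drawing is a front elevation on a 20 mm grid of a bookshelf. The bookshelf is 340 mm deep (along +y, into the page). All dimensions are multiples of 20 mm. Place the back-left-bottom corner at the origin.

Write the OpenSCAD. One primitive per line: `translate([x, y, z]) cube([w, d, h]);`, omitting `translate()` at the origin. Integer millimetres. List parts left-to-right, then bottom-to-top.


cube([40, 340, 1800]);
translate([40, 0, 0]) cube([880, 340, 40]);
translate([40, 0, 360]) cube([880, 340, 40]);
translate([40, 0, 580]) cube([880, 340, 40]);
translate([40, 0, 1760]) cube([880, 340, 40]);
translate([920, 0, 0]) cube([40, 340, 1800]);


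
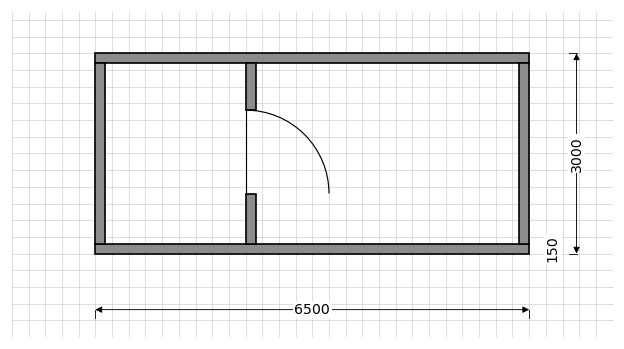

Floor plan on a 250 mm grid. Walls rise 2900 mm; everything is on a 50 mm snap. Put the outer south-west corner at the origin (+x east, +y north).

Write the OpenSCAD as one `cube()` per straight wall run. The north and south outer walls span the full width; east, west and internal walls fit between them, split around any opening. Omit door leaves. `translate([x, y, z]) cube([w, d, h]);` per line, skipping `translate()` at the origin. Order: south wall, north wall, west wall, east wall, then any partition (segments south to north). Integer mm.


cube([6500, 150, 2900]);
translate([0, 2850, 0]) cube([6500, 150, 2900]);
translate([0, 150, 0]) cube([150, 2700, 2900]);
translate([6350, 150, 0]) cube([150, 2700, 2900]);
translate([2250, 150, 0]) cube([150, 750, 2900]);
translate([2250, 2150, 0]) cube([150, 700, 2900]);


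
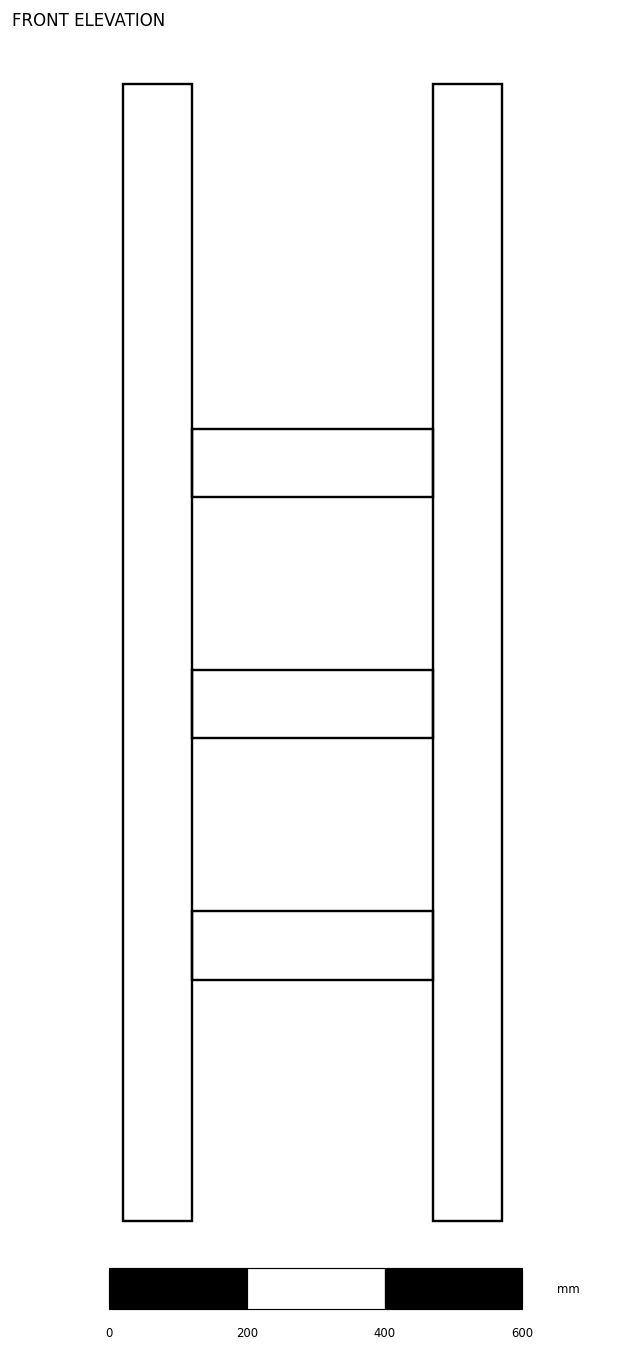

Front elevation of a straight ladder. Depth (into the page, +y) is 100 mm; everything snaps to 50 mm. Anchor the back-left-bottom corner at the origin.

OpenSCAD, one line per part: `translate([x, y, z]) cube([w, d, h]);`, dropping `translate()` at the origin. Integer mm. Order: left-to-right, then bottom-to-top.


cube([100, 100, 1650]);
translate([100, 0, 350]) cube([350, 100, 100]);
translate([100, 0, 700]) cube([350, 100, 100]);
translate([100, 0, 1050]) cube([350, 100, 100]);
translate([450, 0, 0]) cube([100, 100, 1650]);


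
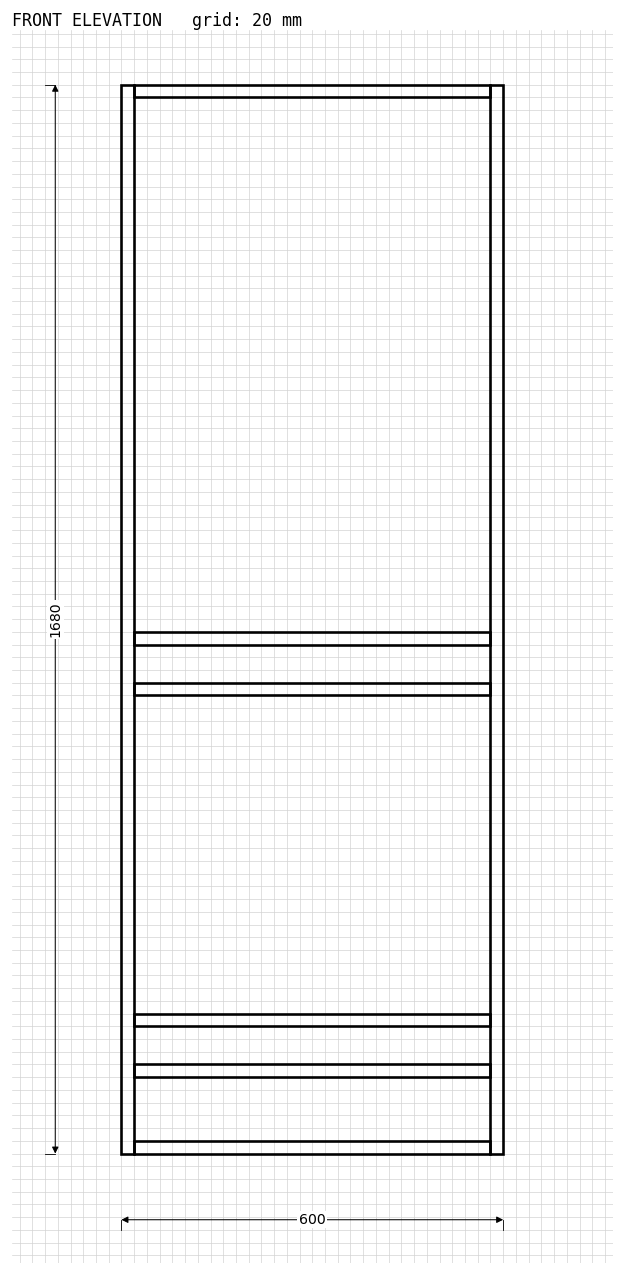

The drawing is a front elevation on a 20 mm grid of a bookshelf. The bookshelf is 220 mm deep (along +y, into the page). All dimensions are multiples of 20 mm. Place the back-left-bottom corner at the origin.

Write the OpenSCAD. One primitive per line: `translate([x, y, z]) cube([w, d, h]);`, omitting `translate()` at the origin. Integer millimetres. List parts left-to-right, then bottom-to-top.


cube([20, 220, 1680]);
translate([20, 0, 0]) cube([560, 220, 20]);
translate([20, 0, 120]) cube([560, 220, 20]);
translate([20, 0, 200]) cube([560, 220, 20]);
translate([20, 0, 720]) cube([560, 220, 20]);
translate([20, 0, 800]) cube([560, 220, 20]);
translate([20, 0, 1660]) cube([560, 220, 20]);
translate([580, 0, 0]) cube([20, 220, 1680]);
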